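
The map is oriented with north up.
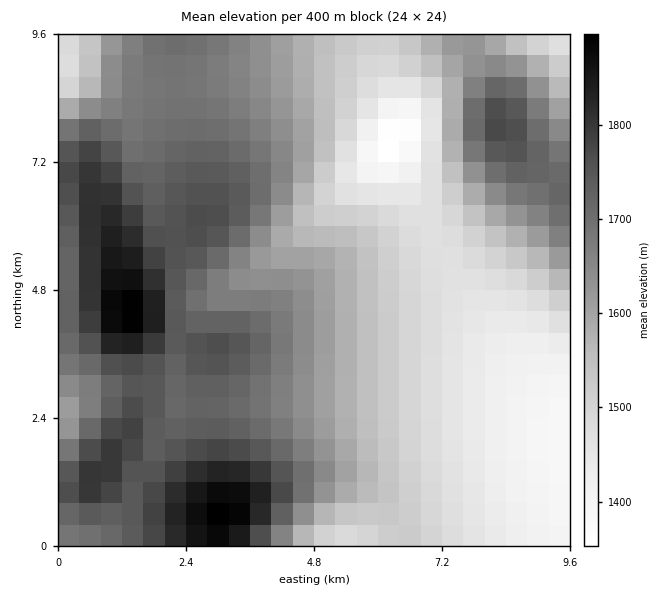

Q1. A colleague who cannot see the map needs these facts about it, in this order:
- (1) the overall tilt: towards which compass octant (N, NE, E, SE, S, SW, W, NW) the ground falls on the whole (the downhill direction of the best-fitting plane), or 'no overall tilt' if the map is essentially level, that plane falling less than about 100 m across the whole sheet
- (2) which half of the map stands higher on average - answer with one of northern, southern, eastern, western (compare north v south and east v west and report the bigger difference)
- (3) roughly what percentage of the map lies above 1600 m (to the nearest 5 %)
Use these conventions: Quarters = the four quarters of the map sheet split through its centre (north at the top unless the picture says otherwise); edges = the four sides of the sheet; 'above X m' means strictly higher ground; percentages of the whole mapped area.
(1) The general tilt is down to the east (the land rises towards the west).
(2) The western half stands higher on average than the eastern half.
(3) Ground above 1600 m makes up about 55 % of the sheet.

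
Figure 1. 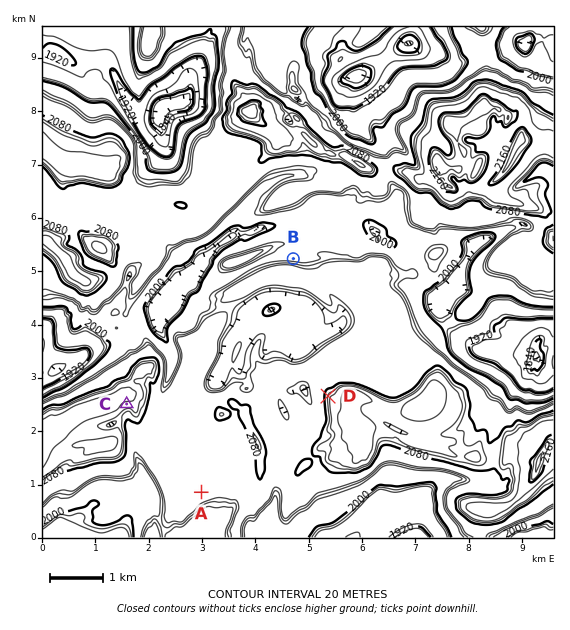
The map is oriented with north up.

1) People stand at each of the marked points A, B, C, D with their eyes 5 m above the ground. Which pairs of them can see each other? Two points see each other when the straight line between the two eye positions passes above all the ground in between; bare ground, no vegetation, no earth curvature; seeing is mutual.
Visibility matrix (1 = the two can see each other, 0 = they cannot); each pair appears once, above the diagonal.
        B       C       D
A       0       1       0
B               0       0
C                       1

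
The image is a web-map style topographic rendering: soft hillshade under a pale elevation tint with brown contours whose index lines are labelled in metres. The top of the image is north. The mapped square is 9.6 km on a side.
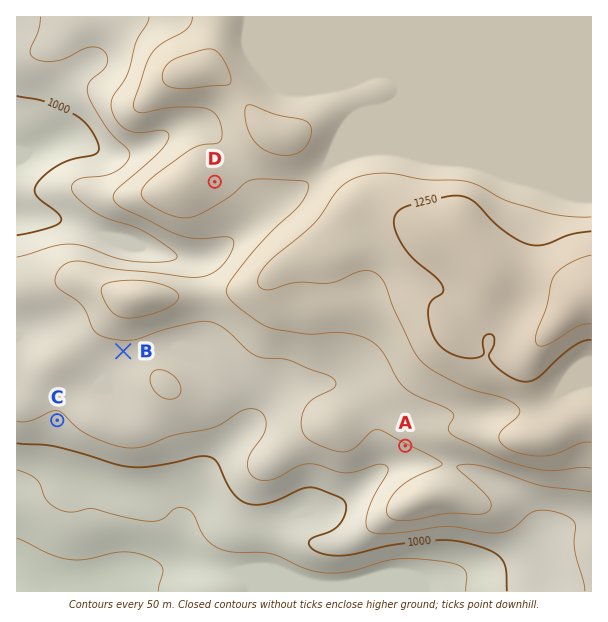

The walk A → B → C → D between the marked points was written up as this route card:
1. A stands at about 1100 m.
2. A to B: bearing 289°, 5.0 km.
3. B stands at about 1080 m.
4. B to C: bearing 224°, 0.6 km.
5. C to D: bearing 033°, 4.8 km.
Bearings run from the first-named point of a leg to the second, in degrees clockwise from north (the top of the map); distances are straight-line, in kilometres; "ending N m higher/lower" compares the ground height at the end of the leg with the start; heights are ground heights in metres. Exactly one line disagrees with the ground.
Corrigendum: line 4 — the distance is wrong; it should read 1.6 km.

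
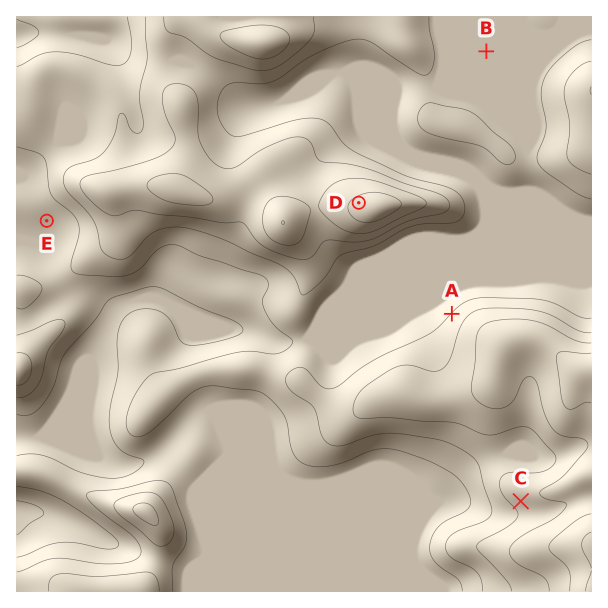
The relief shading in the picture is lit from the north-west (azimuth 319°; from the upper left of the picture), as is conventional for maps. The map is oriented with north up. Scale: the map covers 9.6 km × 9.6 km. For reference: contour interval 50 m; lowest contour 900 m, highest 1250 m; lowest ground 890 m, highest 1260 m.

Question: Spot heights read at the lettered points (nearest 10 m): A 1050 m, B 1040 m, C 1120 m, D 1210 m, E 970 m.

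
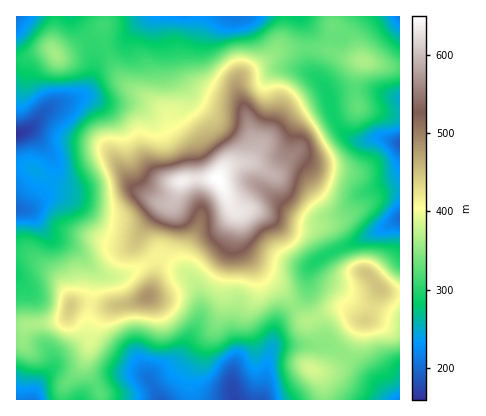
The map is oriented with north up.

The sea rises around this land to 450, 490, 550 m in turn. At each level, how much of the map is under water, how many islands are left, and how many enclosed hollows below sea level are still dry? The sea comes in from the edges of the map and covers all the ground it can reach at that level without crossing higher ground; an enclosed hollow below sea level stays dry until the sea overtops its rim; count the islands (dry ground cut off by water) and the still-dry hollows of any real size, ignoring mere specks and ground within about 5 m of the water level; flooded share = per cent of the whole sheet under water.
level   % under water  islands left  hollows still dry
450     83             2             0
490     88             1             0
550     93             1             0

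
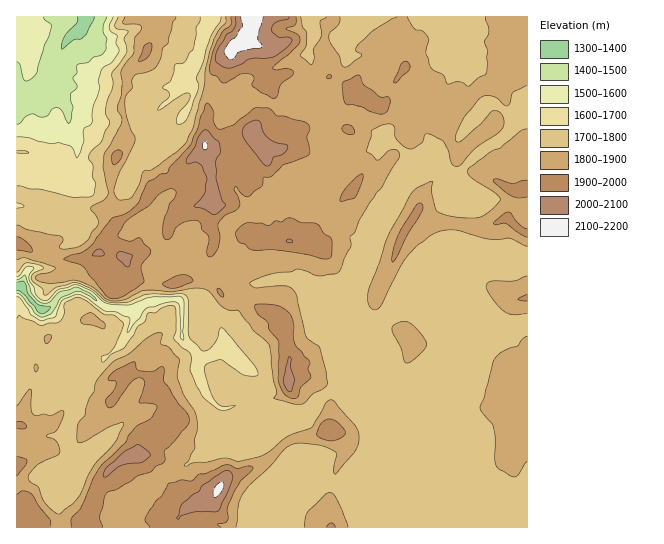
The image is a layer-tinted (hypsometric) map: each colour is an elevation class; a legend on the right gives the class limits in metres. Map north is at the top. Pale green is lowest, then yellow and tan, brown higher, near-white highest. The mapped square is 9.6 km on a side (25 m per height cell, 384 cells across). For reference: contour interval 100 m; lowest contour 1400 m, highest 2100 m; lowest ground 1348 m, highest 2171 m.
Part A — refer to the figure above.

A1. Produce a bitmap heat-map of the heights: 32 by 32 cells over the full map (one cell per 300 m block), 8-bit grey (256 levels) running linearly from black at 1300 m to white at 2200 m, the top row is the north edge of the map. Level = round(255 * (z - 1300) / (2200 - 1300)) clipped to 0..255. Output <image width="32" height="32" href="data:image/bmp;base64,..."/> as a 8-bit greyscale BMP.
<image width="32" height="32" href="data:image/bmp;base64,Qk02CAAAAAAAADYEAAAoAAAAIAAAACAAAAABAAgAAAAAAAAEAAATCwAAEwsAAAABAAAAAAAAAAAAAAEBAQACAgIAAwMDAAQEBAAFBQUABgYGAAcHBwAICAgACQkJAAoKCgALCwsADAwMAA0NDQAODg4ADw8PABAQEAAREREAEhISABMTEwAUFBQAFRUVABYWFgAXFxcAGBgYABkZGQAaGhoAGxsbABwcHAAdHR0AHh4eAB8fHwAgICAAISEhACIiIgAjIyMAJCQkACUlJQAmJiYAJycnACgoKAApKSkAKioqACsrKwAsLCwALS0tAC4uLgAvLy8AMDAwADExMQAyMjIAMzMzADQ0NAA1NTUANjY2ADc3NwA4ODgAOTk5ADo6OgA7OzsAPDw8AD09PQA+Pj4APz8/AEBAQABBQUEAQkJCAENDQwBEREQARUVFAEZGRgBHR0cASEhIAElJSQBKSkoAS0tLAExMTABNTU0ATk5OAE9PTwBQUFAAUVFRAFJSUgBTU1MAVFRUAFVVVQBWVlYAV1dXAFhYWABZWVkAWlpaAFtbWwBcXFwAXV1dAF5eXgBfX18AYGBgAGFhYQBiYmIAY2NjAGRkZABlZWUAZmZmAGdnZwBoaGgAaWlpAGpqagBra2sAbGxsAG1tbQBubm4Ab29vAHBwcABxcXEAcnJyAHNzcwB0dHQAdXV1AHZ2dgB3d3cAeHh4AHl5eQB6enoAe3t7AHx8fAB9fX0Afn5+AH9/fwCAgIAAgYGBAIKCggCDg4MAhISEAIWFhQCGhoYAh4eHAIiIiACJiYkAioqKAIuLiwCMjIwAjY2NAI6OjgCPj48AkJCQAJGRkQCSkpIAk5OTAJSUlACVlZUAlpaWAJeXlwCYmJgAmZmZAJqamgCbm5sAnJycAJ2dnQCenp4An5+fAKCgoAChoaEAoqKiAKOjowCkpKQApaWlAKampgCnp6cAqKioAKmpqQCqqqoAq6urAKysrACtra0Arq6uAK+vrwCwsLAAsbGxALKysgCzs7MAtLS0ALW1tQC2trYAt7e3ALi4uAC5ubkAurq6ALu7uwC8vLwAvb29AL6+vgC/v78AwMDAAMHBwQDCwsIAw8PDAMTExADFxcUAxsbGAMfHxwDIyMgAycnJAMrKygDLy8sAzMzMAM3NzQDOzs4Az8/PANDQ0ADR0dEA0tLSANPT0wDU1NQA1dXVANbW1gDX19cA2NjYANnZ2QDa2toA29vbANzc3ADd3d0A3t7eAN/f3wDg4OAA4eHhAOLi4gDj4+MA5OTkAOXl5QDm5uYA5+fnAOjo6ADp6ekA6urqAOvr6wDs7OwA7e3tAO7u7gDv7+8A8PDwAPHx8QDy8vIA8/PzAPT09AD19fUA9vb2APf39wD4+PgA+fn5APr6+gD7+/sA/Pz8AP39/QD+/v4A////ALK0m6i3qKGmsL/EurObhoaHipamk4KCgoKCgoKCgoKCvKKIkbWroZ+otcbS06KHhoiJjJiHgoKCgoKCgoKCgoOkjYaGo7Wqo56rtcTfu4+GhoaGiIKCgoKCgoKCgoKFh6CIhoaPvryyp56apLe9qJCGhoaIhoKCgoKCgoKChY6Op5uOhoaWwc+/pZaIiIeHkIyGhoiShIKCgoKCgoKIlpiflY2IjYeavrywoIh8d3Z7iZCYqKOMgoKCgoKCg4mYoKWXkYeal5Cktb2vin17d3R3fIywoYaBgoKCgoOFjJynkYuKh5GmoKGpuaWFd3h4eH2DgpWIgYGCgoKChYmTo6iMiYWEhqGrprOujXJ6gYCDn7OThoKBgYKCgoKChpGip4aKhIJ/mK2rrqKCaHl1cnmwwKaLgYGBg4SCgoKDjZ6khIuFg354k6OenINjcHBygK68ooeBgYGDjoWCgoKKlJuDiomFgYRuh5WIaHNvcHuKramRhIGBgoeXj4SCg4eKj4B8f4eLi3NphIRkeXR6iaG2ooiEgoKCjJOGgoKCg4SIZC1NfIhlU0doe2N4fIuar7OYhYSEgoqHhIKCgoKDjpMxVEdVVImkgGRrcH6YnJubmY6FhoiEmoeCgoKCg4uepjiFlIebr7i2o6msnp2SkY2LiYqLh4KWk4KCgoOHjI2QdYObp7W7xLqfmpudmpOYlZOUmZ2Mgoqhh4KCg4aFg4Srn5SSqr+9uaWfnJ+pnaiusbe7sJWDhKKZhoKCg4WGiZeOiYCHrKujn6ykpq6jtLW5ubOmloeClKmZjoyWnZunfHp4eYSeqaafr7e3vaSdnqSjoaWhkYOFo6KTjo6XqaN4eHh2e4+Qn66ntcXOt6KWlJKSmqmgioKQnoiHh4iYpm9rZ19phoeLsLG0vcext6aWkI+PnKmUhYSNiYeJmaqvZGhrXmqPlYOPpr/Exre4vKucmZWPnJWOg4OHi5CamJxtaWRaaYqlhH6DqdXNu77Rx7imlpCRjI6Kh4aRjo2SmFNOTUVcdJSJeXWCxMC50szBwKGToZ2MjJiPkY+Pj4yQOj1APlFqioR3eHOkqaa8vbKsmZWjnZmYoKChlo2PjYouMDI5TWqLgnl0c5Clo6SnoJaRk6Svs6egoqSbkI2NizEqKTZIX4eIenFrf6WlpbOqlpSarLOopp+cl5SQkZGOOjQkNERbhZaKeWp5srmwsq+jlqOZo6KlqJuMg4SQlZJAOiIqMUBknKGBdW2+4tHNupmOmYuQmJukk4J8f4+alERAJxwhNmCPpY96aZzg8NzLsYqPh4ySlpqRgnuAkJaUQ0EvHxs6eY+bloRtbrft3b+khY+KhYuPj4Z9d3yOkpM="/>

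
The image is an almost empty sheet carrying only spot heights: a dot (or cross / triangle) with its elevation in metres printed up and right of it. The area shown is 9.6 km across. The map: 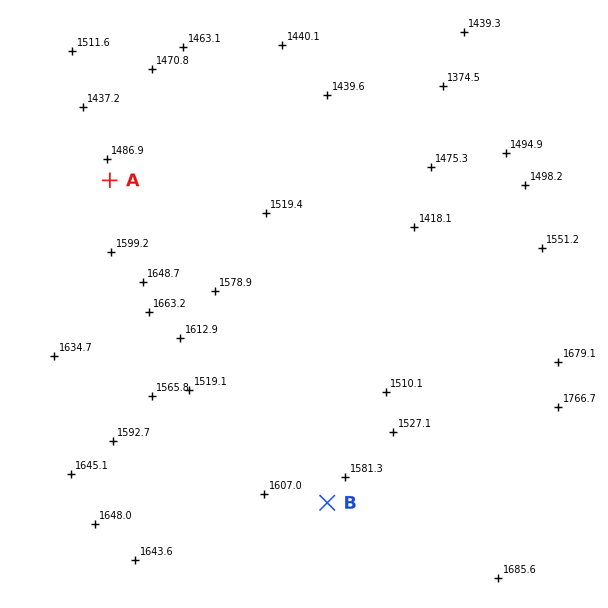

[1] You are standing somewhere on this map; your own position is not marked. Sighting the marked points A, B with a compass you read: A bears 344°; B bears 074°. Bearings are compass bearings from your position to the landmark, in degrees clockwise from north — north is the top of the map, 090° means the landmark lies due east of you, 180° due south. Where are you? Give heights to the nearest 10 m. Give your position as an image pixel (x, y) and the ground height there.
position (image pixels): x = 212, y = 536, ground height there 1620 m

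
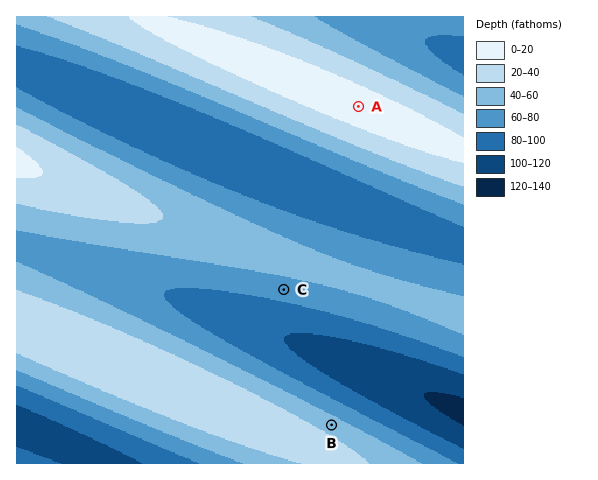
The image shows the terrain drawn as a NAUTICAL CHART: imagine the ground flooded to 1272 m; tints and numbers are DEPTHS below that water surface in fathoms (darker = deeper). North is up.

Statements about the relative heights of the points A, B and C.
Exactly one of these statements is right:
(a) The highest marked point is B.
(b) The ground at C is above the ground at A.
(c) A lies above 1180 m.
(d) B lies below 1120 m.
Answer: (c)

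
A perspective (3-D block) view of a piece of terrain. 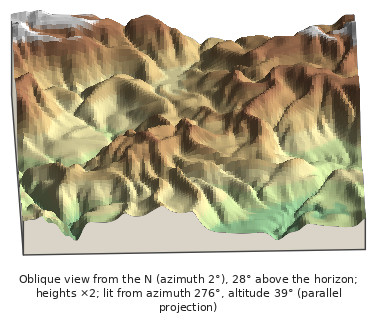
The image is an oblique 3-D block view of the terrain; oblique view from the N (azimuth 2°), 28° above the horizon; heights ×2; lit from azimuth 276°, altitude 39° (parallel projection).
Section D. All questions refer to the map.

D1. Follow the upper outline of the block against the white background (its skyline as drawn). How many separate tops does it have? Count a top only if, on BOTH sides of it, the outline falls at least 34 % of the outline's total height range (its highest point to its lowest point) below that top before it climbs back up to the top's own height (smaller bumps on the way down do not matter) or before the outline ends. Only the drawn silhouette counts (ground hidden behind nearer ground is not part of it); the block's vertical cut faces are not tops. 0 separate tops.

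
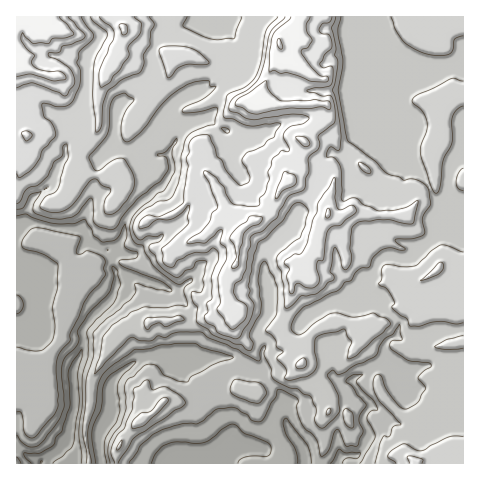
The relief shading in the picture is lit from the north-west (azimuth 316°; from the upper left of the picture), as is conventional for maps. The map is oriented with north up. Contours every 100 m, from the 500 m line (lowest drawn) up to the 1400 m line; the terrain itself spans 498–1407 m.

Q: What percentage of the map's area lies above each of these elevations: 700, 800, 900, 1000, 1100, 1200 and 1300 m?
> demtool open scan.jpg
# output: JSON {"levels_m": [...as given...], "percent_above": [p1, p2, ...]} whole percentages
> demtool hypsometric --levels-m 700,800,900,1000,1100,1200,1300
{"levels_m": [700, 800, 900, 1000, 1100, 1200, 1300], "percent_above": [95, 86, 72, 47, 23, 11, 3]}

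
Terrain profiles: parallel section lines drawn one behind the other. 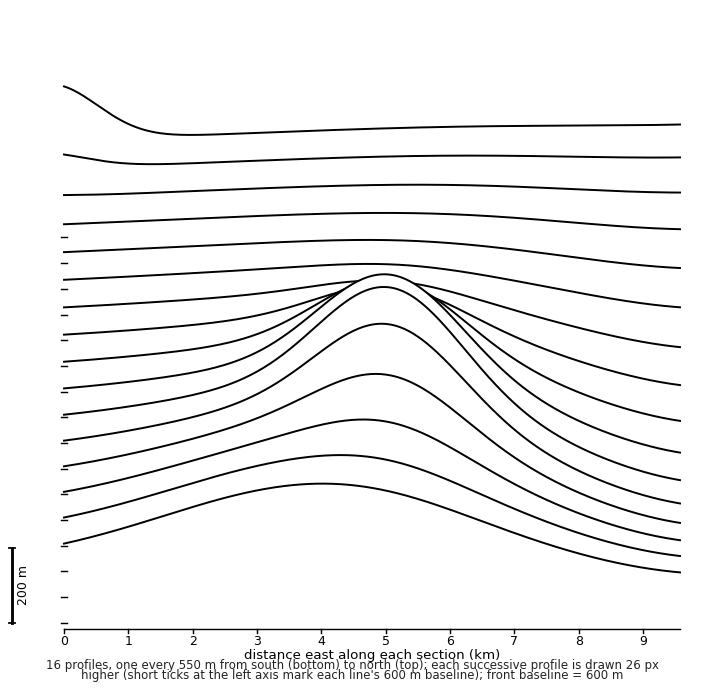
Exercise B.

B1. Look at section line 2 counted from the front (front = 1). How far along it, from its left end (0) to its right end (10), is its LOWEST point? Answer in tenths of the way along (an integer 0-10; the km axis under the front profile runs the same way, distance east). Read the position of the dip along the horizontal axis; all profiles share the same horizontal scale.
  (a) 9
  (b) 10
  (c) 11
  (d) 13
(b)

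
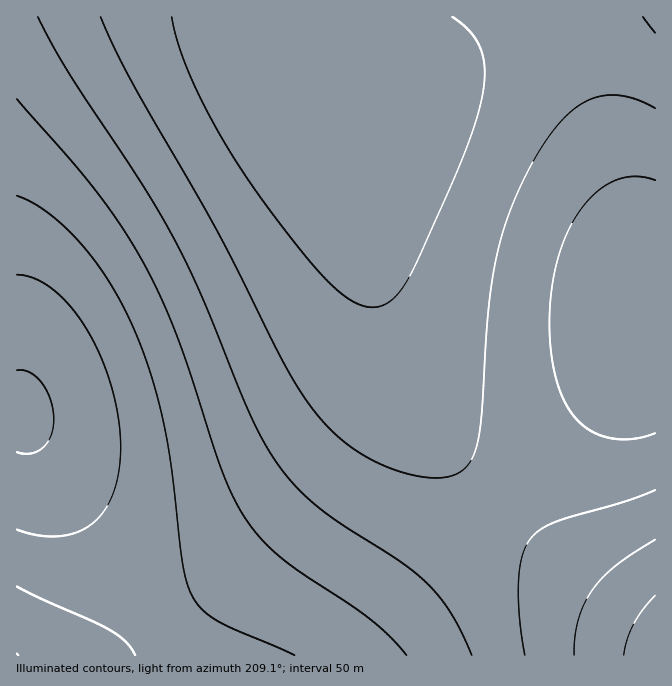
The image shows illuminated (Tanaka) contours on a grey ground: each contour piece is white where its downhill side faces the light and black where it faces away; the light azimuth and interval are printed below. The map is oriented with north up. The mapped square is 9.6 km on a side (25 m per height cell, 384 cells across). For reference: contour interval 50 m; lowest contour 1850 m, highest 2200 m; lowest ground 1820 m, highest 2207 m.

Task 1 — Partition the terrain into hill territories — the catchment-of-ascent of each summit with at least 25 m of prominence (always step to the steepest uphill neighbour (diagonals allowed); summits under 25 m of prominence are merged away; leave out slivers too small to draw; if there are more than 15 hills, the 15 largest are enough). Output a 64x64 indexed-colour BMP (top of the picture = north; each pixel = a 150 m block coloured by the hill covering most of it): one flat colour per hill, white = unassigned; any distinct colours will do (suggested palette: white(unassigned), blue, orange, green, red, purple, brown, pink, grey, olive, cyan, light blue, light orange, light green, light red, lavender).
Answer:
<image width="64" height="64" href="data:image/bmp;base64,Qk12CAAAAAAAAHYAAAAoAAAAQAAAAEAAAAABAAQAAAAAAAAIAAATCwAAEwsAABAAAAAAAAAA////ALR3HwAOf/8ALKAsACgn1gC9Z5QAS1aMAMJ34wB/f38AIr28AM++FwDox64AeLv/AIrfmACWmP8A1bDFABERERERERERERERERERERERERERERERERERERERERERERERERERERERERERERERERERERERERERERERERERERERERERERERERERERERERERERERERERERERERERERERERERERERERERERERERERERERERERERERERERERERERESEREREREREREREREREREREREREREREREREREREREREiIREREREREREREREREREREREREREREREREREREREREiIhERERERERERERERERERERERERERERERERERERERIiIiERERERERERERERERERERERERERERERERERERERIiIiIRERERERERERERERERERERERERERERERERERERIiIiIhERERERERERERERERERERERERERERERERERESIiIiIiERERERERERERERERERERERERERERERERERESIiIiIiIRERERERERERERERERERERERERERERERERESIiIiIiIhERERERERERERERERERERERERERERERERESIiIiIiIiERERERERERERERERERERERERERERERERESIiIiIiIiIRERERERERERERERERERERERERERERERESIiIiIiIiIhERERERERERERERERERERERERERERERESIiIiIiIiIiERERERERERERERERERERERERERERERESIiIiIiIiIiIRERERERERERERERERERERERERERERESIiIiIiIiIiIhERERERERERERERERERERERERERERESIiIiIiIiIiIiERERERERERERERERERERERERERERESIiIiIiIiIiIiIRERERERERERERERERERERERERERESIiIiIiIiIiIiIhERERERERERERERERERERERERERERIiIiIiIiIiIiIiERERERERERERERERERERERERERERIiIiIiIiIiIiIiIRERERERERERERERERERERERERERIiIiIiIiIiIiIiIhERERERERERERERERERERERERERIiIiIiIiIiIiIiIiEREREREREREREREREREREREREREiIiIiIiIiIiIiIiIREREREREREREREREREREREREREiIiIiIiIiIiIiIiIhERERERERERERERERERERERERESIiIiIiIiIiIiIiIiERERERERERERERERERERERERESIiIiIiIiIiIiIiIiIRERERERERERERERERERERERERIiIiIiIiIiIiIiIiIhEREREREREREREREREREREREREiIiIiIiIiIiIiIiIiEREREREREREREREREREREREREiIiIiIiIiIiIiIiIiIRERERERERERERERERERERERESIiIiIiIiIiIiIiIiIhERERERERERERERERERERERERIiIiIiIiIiIiIiIiIiERERERERERERERERERERERERIiIiIiIiIiIiIiIiIiIREREREREREREREREREREREREiIiIiIiIiIiIiIiIiIhERERERERERERERERERERERESIiIiIiIiIiIiIiIiIiERERERERERERERERERERERERIiIiIiIiIiIiIiIiIiIREREREREREREREREREREREREiIiIiIiIiIiIiIiIiIhEREREREREREREREREREREREiIiIiIiIiIiIiIiIiIiERERERERERERERERERERERESIiIiIiIiIiIiIiIiIiIRERERERERERERERERERERERIiIiIiIiIiIiIiIiIiIhEREREREREREREREREREREREiIiIiIiIiIiIiIiIiIiERERERERERERERERERERERESIiIiIiIiIiIiIiIiIiIRERERERERERERERERERERERIiIiIiIiIiIiIiIiIiIhERERERERERERERERERERERIiIiIiIiIiIiIiIiIiIiEREREREREREREREREREREREiIiIiIiIiIiIiIiIiIiIRERERERERERERERERERERESIiIiIiIiIiIiIiIiIiIhERERERERERERERERERERERIiIiIiIiIiIiIiIiIiIiEREREREREREREREREREREREiIiIiIiIiIiIiIiIiIiIRERERERERERERERERERERESIiIiIiIiIiIiIiIiIiIhERERERERERERERERERERESIiIiIiIiIiIiIiIiIiIiERERERERERERERERERERERIiIiIiIiIiIiIiIiIiIiIREREREREREREREREREREREiIiIiIiIiIiIiIiIiIiIhERERERERERERERERERERESIiIiIiIiIiIiIiIiIiIiERERERERERERERERERERESIiIiIiIiIiIiIiIiIiIiIRERERERERERERERERERERIiIiIiIiIiIiIiIiIiIiIhERERERERERERERERERERIiIiIiIiIiIiIiIiIiIiIiERERERERERERERERERERIiIiIiIiIiIiIiIiIiIiIiIRERERERERERERERERERIiIiIiIiIiIiIiIiIiIiIiIhERERERERERERERERERIiIiIiIiIiIiIiIiIiIiIiIiEREREREREREREREREREiIiIiIiIiIiIiIiIiIiIiIiIRERERERERERERERERESIiIiIiIiIiIiIiIiIiIiIiIhERERERERERERERERERIiIiIiIiIiIiIiIiIiIiIiIi"/>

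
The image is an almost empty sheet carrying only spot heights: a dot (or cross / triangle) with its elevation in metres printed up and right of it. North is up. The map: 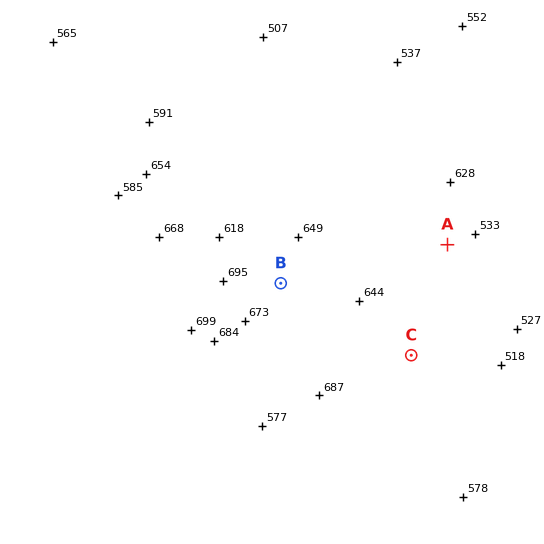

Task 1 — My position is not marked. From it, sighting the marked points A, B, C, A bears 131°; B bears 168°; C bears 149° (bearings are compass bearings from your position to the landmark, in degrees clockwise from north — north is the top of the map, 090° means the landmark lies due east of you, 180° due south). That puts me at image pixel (233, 58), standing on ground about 510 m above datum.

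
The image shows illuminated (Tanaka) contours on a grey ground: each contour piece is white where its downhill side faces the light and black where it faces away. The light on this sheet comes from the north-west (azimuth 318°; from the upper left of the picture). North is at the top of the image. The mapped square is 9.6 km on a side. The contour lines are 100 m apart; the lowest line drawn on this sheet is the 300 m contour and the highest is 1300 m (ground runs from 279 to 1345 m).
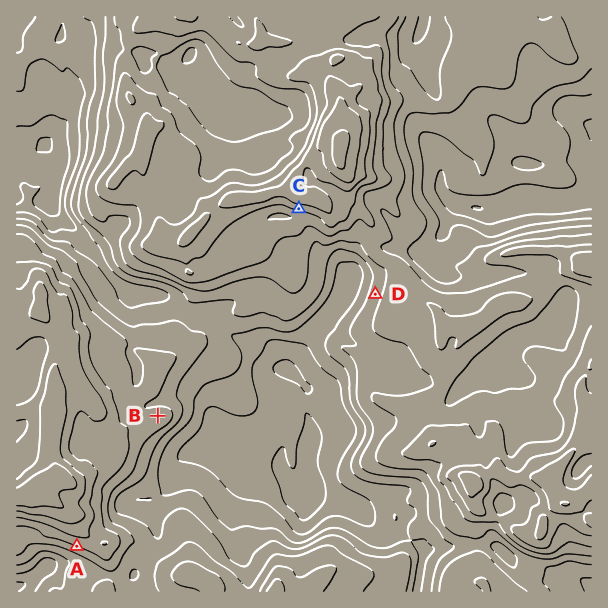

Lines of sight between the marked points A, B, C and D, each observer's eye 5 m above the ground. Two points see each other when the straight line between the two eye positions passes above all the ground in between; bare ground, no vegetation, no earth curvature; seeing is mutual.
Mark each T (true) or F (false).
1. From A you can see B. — F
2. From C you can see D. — T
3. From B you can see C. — T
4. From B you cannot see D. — F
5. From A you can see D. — F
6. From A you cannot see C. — T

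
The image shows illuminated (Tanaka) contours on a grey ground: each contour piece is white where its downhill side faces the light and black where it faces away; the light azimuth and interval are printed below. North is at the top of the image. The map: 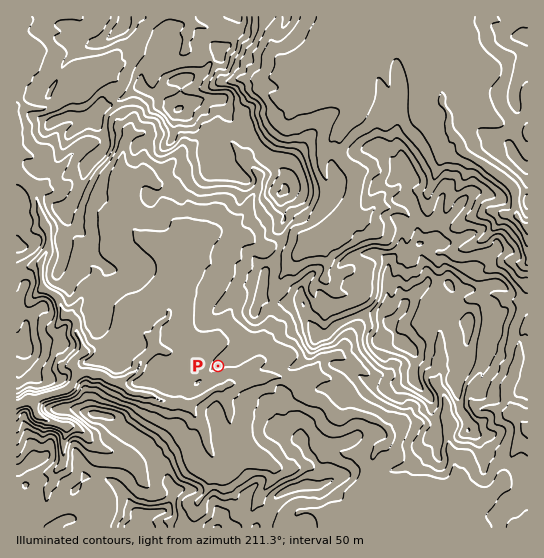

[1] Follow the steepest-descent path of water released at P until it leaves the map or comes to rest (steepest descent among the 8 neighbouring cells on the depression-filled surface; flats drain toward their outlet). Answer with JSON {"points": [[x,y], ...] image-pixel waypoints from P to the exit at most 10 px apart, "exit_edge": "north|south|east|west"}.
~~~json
{"points": [[218, 366], [226, 377], [225, 385], [214, 390], [203, 397], [193, 403], [182, 403], [171, 403], [161, 399], [150, 395], [139, 394], [129, 391], [119, 383], [109, 379], [98, 375], [87, 373], [77, 378], [69, 386], [58, 391], [47, 395], [37, 399], [26, 402], [17, 405]], "exit_edge": "west"}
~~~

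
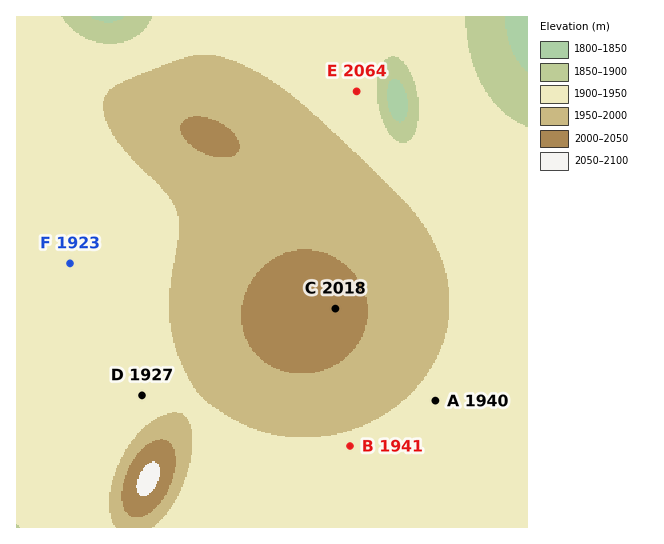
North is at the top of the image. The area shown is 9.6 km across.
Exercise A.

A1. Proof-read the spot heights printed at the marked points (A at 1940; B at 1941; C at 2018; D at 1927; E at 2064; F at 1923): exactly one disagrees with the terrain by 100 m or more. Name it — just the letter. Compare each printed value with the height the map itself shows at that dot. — E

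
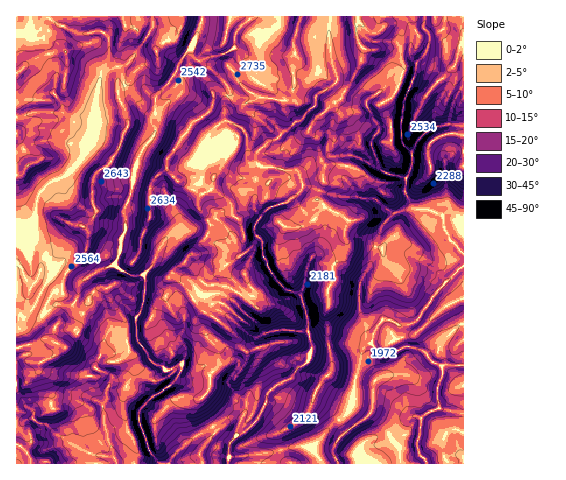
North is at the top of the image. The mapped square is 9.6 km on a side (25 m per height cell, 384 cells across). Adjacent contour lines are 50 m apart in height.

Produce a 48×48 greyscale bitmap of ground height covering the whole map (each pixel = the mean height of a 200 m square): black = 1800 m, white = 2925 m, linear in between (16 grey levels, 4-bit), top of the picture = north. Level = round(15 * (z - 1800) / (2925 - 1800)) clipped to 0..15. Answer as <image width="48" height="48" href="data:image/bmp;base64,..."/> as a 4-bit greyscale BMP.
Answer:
<image width="48" height="48" href="data:image/bmp;base64,Qk32BAAAAAAAAHYAAAAoAAAAMAAAADAAAAABAAQAAAAAAIAEAAATCwAAEwsAABAAAAAAAAAAAAAAABEREQAiIiIAMzMzAERERABVVVUAZmZmAHd3dwCIiIgAmZmZAKqqqgC7u7sAzMzMAN3d3QDu7u4A////AIiHZVREREQiEiMyERIiMyIiIREREhAREYh2VURERFQzIiMyESIiIiIjMRERIhESIYh2VURERVNEMiIyESIzMiIiMhESIhEiIoh2VVVUVVNFQzIjIRI0RDMiMyIiIRESIndmZVVUVUNVVEQzIREjREQyIzMyIRESIod4d2ZVVkNWVWVDIhISNEVDMjMyIREREYeIh2ZVVlRFZmdlMiISM0VUMiMzIiIREpiIh2ZlZmVEVmd2QiIiI0VUMiMzIiIRIpqZmHdmZmZlRWZ2RDMiIjRVQyNDMzIhIqqqmHd2ZndlVWZ3VVQzIjRWUyMzMzIhIqu7qYd3d3dlVWd3dmVUMyNFUyIzMzIREau7u5h3eHdmZVd3d3ZlQzI1QyIiIyERIru7zKmHeHZ3dmd4eHd2ZUI1QyIiIiEiIqu7u6mHiHd3d3iIiYZmZUNFQyIiIjIiIqqru6qIiHeId4iJmYdlRDNWQyIiIjMyIqqquqqYiHeIiImamZiHZkNnVDIiIiMzMqqqqqqpmHeJmZqqqZqohkR4dTMyMzMzM6qqqqqpmYeJmZqqqaqpdkV4hkRDREMzRKqqqpqqqZeJmaqqqqqYZUaIhkRVVVQzM6qqqpmaqpiKqqqqqqqXZ1aIh0VVVVQzM6qqqqmImIeJqqqpmqmGiHaJh2VWZVRDM6qqqqqYiamIm7qpmal3iHeImHVmZVVEM6qqqqupiKqIirupmZl4mYeImYZmZVVDM6qqqry5iJqYiaqpmZh5mZiJmYdmZlVDM6qqq7y6mJqYiImqmaiJqqmZmYdmZlQzM6qqvM3KmJqpiImqqqiaqqqZqphlVUMzM6qqvMzLmJq6mZqqqqmKqqqqqql1RDMzM6qqqrvLqZq6mauqqqmZmZqqqZhlVDMzM6qqqqzLqZq6qru7qqmpmZqpmIdnZERDNLqqqqvLqZq6q7u7qqqqmZmqmYiIZWZURsuqqqvLqZm7vLu7uqqqqZmqqZmHZWiGZ8y6qqq7uZmsy7u7uqqamZqqqql2dliXeczLuqqrupmry7u7u6mqqqqqqZh4mGiYiczLuqqqu5mbzLu7u6qqu7q6qZmKqGiYiMy7qqqqu6mZvMu7u7qqu7y7qqmaqIiZmcy7qqqqu6mZrMu7u7u7q8zLu7qaqaiJmcy7uqqqq7qZq8y7u7y7u7zMzLqqqLqYmcu7uqqqq7qZq8zMvMzMzMzd3Mu7qbuqqszLu6qqq6qZmrvMzN3c3dzN3MvMuby7u8zLu7qqu6qZqqvMzN3d3dzM3cu8yrzMzNzMzLqqu7qqqqvMzNzN3d3MzdzMy6zdzN3MzLqqq7u7qqvLzMzN3d3dzdzMzKvN3d3czcuqqrvMuru7zMzN3d3d3e7czLvN3d3d3cu6u7vMuqq7zMzN3u3d3e7tzLvN3d3d3cy7u7vNy6q8y8zN3t3d3v/t3MzN3czM3MzLvMzM3Lq8zMzM3t3d3v7t3czN3czMzMu7zdzM3bq7zMzMzd3d3v/u3czM3czMzMzMzdzM3cqrzMzMze3d3v7u3dzd3Q=="/>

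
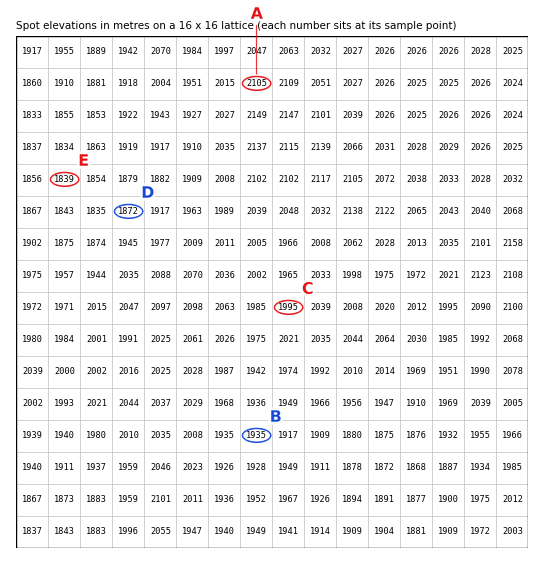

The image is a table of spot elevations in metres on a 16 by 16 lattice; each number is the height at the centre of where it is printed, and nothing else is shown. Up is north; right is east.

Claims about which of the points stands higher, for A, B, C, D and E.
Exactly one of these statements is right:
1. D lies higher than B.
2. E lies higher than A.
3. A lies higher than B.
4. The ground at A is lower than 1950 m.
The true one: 3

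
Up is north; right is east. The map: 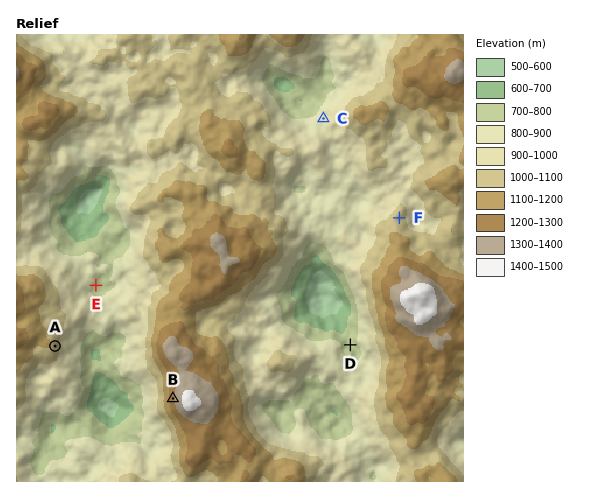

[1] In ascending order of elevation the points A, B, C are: C A B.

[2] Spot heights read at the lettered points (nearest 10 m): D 750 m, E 780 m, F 1040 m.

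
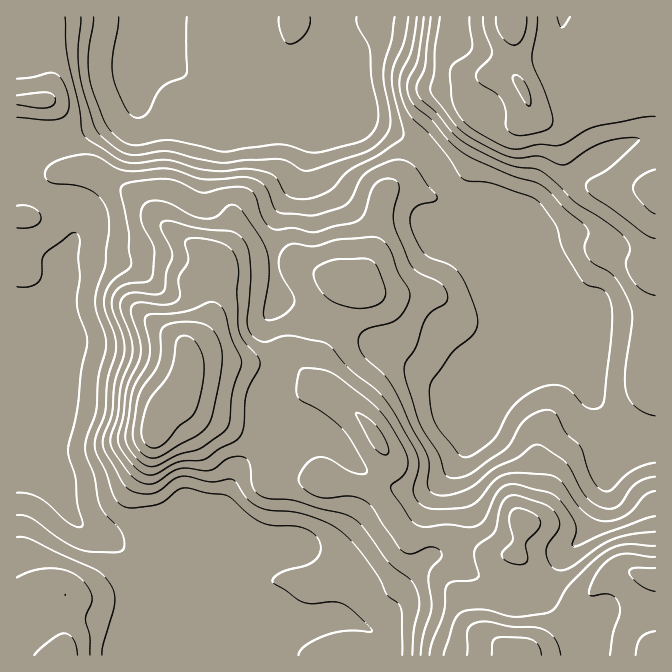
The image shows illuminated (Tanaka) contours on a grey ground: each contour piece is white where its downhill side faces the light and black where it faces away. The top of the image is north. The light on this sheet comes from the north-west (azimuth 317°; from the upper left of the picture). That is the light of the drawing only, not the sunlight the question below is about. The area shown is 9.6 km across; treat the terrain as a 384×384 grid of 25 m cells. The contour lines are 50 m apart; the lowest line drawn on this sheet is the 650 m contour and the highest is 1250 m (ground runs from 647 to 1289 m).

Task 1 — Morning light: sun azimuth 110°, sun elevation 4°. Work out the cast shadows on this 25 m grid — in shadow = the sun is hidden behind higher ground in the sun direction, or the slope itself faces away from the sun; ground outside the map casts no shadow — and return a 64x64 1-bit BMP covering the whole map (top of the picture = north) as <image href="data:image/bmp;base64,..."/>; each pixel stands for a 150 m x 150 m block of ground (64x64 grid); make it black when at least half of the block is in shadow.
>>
<image width="64" height="64" href="data:image/bmp;base64,Qk0+AgAAAAAAAD4AAAAoAAAAQAAAAEAAAAABAAEAAAAAAAACAAATCwAAEwsAAAIAAAAAAAAA////AAAAAABwAAAfB/+AHvAAAD8f/8B++AAAH///4P/wAAAD//7x/jAAAA///v8QMAAMP//4/wBwABz///D/gHAAH///8H/A4AA////4H/gAAH////8P/wAB///8f4//AeP///x/z/8B5///+P/H/wPP/x/4/8H/B8DnAHn/wf8PwA8AAf/A/x/gD4AB/8D/f/APjAH/wP//+A+cAf/g///4B5ww//B///gBgHB/8B7/+ACA8H/wAP/8AMPgf/AA//wAR8A/8AD//ABnAD/4AP/8ADAAD/g8//4APAAB+Hz//wB8AAAA/v//AHgAAAH+//+AAAAAAf7//4BgAAAD/v//gOAAAAH+//+A8AAAAf7//8BwAAAB/v//4BAAAAD+///gBAAAAPz//8AeAAAA/P//wDwAAAH8///gPAAAAfz//+B+AAAD/v//4H8AAA/+///Af+AAH/7///h/8AAf/P/+eH/wAB/8//x4f/AAHwD/+Dg/8AAfAP/4PD/4AD+A//5+P/gAPnzgf/9//DAM/nZ////8eAB+fH////z4AD5Af/////wAAAB//////AAAAA/////8YAAAD/////zgAAAH/j//+eAA4AAGH///wADgAAe////AAOAAA////4AAAAAH////gAAAAB////+AAAAAf////4AAAAH/////gAQAA/////+ABA=="/>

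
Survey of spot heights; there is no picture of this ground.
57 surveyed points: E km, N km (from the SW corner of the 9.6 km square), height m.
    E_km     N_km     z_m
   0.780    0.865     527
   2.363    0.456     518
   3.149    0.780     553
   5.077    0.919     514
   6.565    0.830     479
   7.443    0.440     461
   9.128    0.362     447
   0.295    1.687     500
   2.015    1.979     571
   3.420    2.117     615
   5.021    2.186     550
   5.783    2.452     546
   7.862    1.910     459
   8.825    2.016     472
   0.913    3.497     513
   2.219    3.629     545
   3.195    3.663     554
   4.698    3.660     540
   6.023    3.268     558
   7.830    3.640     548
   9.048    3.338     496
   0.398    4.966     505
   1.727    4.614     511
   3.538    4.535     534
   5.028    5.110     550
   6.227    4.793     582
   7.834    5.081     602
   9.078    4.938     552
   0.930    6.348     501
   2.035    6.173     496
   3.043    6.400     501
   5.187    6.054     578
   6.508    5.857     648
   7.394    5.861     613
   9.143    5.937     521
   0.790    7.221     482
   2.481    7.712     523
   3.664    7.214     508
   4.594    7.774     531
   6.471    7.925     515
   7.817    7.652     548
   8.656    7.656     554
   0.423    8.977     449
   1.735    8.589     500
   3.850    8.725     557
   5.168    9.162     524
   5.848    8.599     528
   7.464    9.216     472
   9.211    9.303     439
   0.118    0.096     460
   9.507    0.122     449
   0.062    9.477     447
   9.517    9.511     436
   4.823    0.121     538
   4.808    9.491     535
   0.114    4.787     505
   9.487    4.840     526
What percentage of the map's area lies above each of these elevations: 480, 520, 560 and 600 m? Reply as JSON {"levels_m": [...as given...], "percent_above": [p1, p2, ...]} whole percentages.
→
{"levels_m": [480, 520, 560, 600], "percent_above": [85, 55, 20, 5]}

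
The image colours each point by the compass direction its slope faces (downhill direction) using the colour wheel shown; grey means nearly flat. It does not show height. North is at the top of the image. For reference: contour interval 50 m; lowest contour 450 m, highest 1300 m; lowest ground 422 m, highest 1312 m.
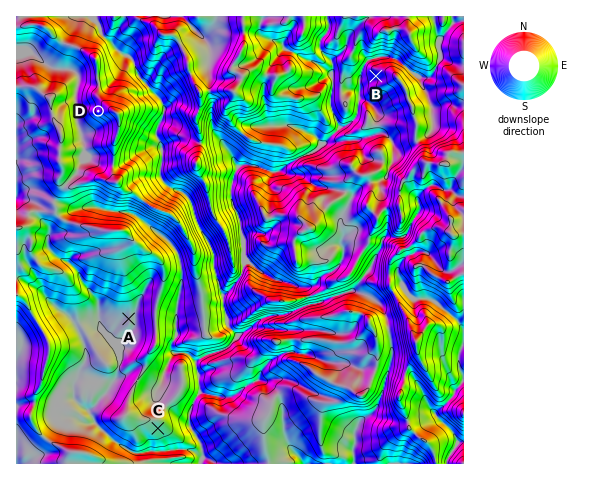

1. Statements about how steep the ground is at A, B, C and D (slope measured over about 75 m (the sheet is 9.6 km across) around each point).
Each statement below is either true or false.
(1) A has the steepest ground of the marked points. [false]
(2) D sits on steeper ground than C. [true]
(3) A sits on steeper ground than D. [false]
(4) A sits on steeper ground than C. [false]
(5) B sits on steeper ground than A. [true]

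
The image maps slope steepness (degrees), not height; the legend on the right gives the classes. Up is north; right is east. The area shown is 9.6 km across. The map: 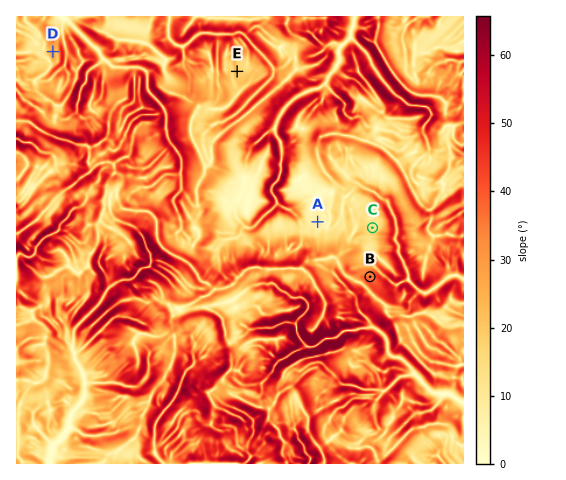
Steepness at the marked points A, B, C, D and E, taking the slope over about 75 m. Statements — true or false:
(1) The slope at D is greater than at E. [true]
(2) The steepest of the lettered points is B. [true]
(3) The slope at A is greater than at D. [false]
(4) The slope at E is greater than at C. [true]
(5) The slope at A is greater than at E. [false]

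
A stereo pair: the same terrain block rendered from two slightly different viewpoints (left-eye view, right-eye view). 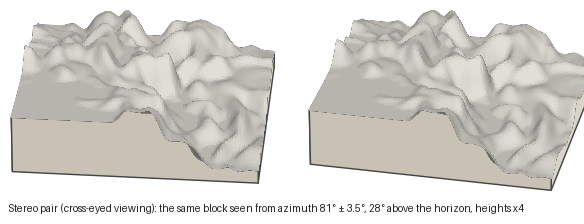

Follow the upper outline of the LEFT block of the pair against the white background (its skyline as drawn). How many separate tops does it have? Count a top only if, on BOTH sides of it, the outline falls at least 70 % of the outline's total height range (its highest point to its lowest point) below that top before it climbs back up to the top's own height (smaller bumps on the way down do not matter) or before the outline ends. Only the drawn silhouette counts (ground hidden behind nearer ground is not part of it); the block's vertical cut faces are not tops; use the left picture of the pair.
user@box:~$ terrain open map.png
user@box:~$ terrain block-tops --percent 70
0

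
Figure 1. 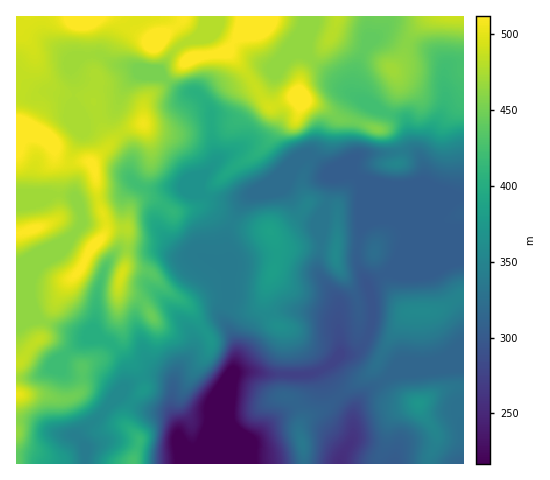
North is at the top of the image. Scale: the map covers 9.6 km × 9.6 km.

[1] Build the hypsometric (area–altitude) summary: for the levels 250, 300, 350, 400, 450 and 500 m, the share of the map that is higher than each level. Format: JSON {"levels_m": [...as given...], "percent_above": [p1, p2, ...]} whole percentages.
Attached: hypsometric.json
{"levels_m": [250, 300, 350, 400, 450, 500], "percent_above": [96, 90, 61, 47, 30, 5]}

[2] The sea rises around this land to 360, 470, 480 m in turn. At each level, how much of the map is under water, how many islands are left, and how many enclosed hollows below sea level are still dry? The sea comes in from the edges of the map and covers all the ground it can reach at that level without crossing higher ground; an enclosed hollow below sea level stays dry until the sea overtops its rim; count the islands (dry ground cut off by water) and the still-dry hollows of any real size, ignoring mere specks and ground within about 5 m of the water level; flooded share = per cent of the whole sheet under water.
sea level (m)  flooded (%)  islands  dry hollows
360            43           2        0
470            79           1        0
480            86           1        0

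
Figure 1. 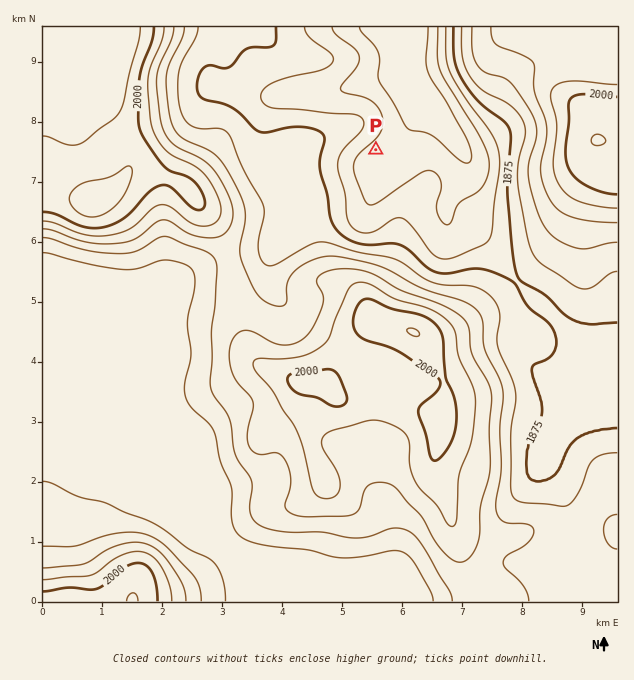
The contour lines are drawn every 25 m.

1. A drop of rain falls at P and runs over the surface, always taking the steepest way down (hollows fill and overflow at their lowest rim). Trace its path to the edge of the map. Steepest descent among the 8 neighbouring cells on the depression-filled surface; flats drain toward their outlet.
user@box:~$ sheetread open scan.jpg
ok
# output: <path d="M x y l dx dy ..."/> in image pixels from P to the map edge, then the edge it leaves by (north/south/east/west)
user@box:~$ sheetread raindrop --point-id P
<path d="M376 150l7 7 6 0 15-16 12-24 0-21-7-11-2-6-1-1 0-5-2-1 0-45"/>
exit: north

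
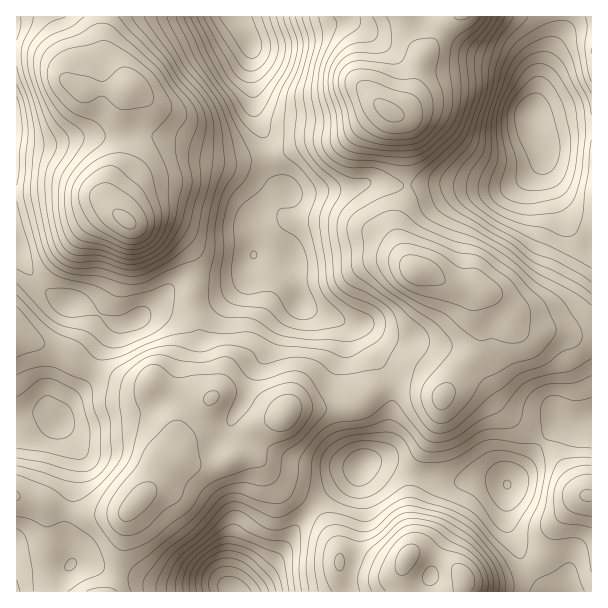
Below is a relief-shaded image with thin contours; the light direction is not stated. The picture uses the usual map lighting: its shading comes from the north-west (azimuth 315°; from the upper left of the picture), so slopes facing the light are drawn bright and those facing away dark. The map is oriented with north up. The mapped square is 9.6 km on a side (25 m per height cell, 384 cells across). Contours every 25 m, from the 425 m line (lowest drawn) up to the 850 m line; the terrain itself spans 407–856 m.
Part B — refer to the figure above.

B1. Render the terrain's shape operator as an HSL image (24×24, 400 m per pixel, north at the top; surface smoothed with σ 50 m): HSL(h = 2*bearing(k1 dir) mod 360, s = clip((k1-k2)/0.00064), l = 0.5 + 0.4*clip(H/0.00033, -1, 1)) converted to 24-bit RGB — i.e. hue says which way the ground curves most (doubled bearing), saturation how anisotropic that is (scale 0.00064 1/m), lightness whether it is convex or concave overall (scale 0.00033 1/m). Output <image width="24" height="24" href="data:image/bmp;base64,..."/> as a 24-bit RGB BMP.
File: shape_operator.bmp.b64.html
<image width="24" height="24" href="data:image/bmp;base64,Qk32BgAAAAAAADYAAAAoAAAAGAAAABgAAAABABgAAAAAAMAGAAATCwAAEwsAAAAAAAAAAAAAgsRvXMcvJnk3vG0e72EFqHwitcgUREEOJwwaJRIiKJpYWKu5xaSJi+RpGBvW4riuduUdFBI68ffU2ePyGQDcsCfJUmmlKzuUs6pwwcBqMUlYglE65Zg/x6JXyFcoizslDBQnMGtuIOIpCnFqrsKd6PLTAFXA46Ho99TiFcj/z/zX0HuqTABnzy6Sq2BcKlpvTaQxv7NRYjyJeT6m49aosq2Oy3zAzZ3JADe/QVbgwMiRAHxqSul5st6gETVtS2W+8ubZur/qfMppkRpENQNS31e83GBuOmMzcsPij8bbKVrmTEPl8drizpS6nHK9z6W7SCB2JEtqj9R+WMmrANBXQb9IOyiCI7VQ0f0vlGYemx8TqTUxDhpXjjCp936nzLrhk6jaf3++LE/GOi6u0ZWe44mXtGqUylOO0y/bJr/Fgc+IkbmgMM98M2I9IyI6j5A84LQBZEAQe4AhpIQrFRQfFDIyueWw4ePqoVZBk1VQTyM6RDUclZQq3KWEso6kcH6znXrmkoTq19R4joUpm4spOjQZFCMQUm4d7xoDuqUnbqEue040Ui1SC6RrQf9dXclJmKM1WlQ5ZihdiFVPbrFalcNgso97pXBuPoBkujBx8iNi1d2DmkGWlCp3NpNvG4J+mEtC7MKedbVzNjZ8bc/PVerAMKdBZVMpY5c3aURdNChbdLOUp8JzS583sadXvktwf8Y5GmWEtJnW8NvkT0j6jF/+28vvBS28S0bI8eras5bEOna1YcV8cZlRTSU6ip89on5USypGLp5dMrugqIjE3aqtOLrWe5rE5cPbDIDXVrHE4sCtpiqpR1Crxp/HZRnRKZzP6t/N2oS6vEm8sZlWZj4vOWc7ZrNWf1GiSY/aoOniAND/Nonp8NvmcU/MUIO00oaMn0WEJ3dMu8drwH3QPF2mu1iTj0ykXKujjp9L1k5kqnGOxV6fmoa9TZfMmX2ygrvdeM/6nIzTQX2JEkMcfpUe5kgscVIrUrI6xG+aWMrGT6eWpUh6ozZ8fDVs1ytDb1Mwh2otoJM0nq5Zqn+roqXFWGvKe4a+iuTEVyA8XyYbnxQPcoYdFDQPmZA4rtppOJeAb7SOw3BQHkMiXhcKXyUCOzYRZl4QpFEbWJ8/dcBvjKNjYLx6gbysa3enc6bCfxBFawANNCwKg40szHElFZQbI3VF4+V+L5VFK0kzyHZAehGAlxu32Iukg0Kopk7Bm+OceuXZZMLiq8zZmd/lYKXVe3bFhcuzVwBH6QBR28pzSSMh/McJZdEOA202kOgtUqZGJEpgmGxTTjhzQixxzpiao4TfhrDu1/T0ttLuN0HZreDGlMa1SC+almpli0JOLgVA05S99cDPhRvg7vLZ1fbmBa3YSeKGT5C1NR9yl3BUTTVxPVSGorF1XcFrXt2MftZ1onOLT5S5i8eXt2WZeiRwiz8/fBw+RSSBg4Cp16Ciobbt0vny8tnyjE7jVrOKO1dwKi1eXH+hQl3UMErUq9PRp7TKksSIocA1U3w6TsNUfJRVbzxkpUGeszS4tSC3g2a+Y6Cz2tPkvejIlcN+yVlMzUd0qHOgcUCAMWVzQal3NSZJRmAgi7AMYo4osH8u5bI/Vpk5eX4ZVlwSITYaQHBddDSMshO9oKllctK1ecWN48O4tF1tunZwsLONt1iklFrGS2HKaTOTVSFenC8v3OoaOEQIXW0B0tsAW20Ta4EuhqZDLKqSI19kHxs6dT92x7NygpkcXZgUp7ITx40xvH1MrmZCpJZNWbOML1G+WA66mRrrlovk9Kjc327CxqdjuuluSLNXOMZvbe2tImyuPxtxKSBRO157rE4345BKiL0oTLAwppk3tKQ+erJatOfGaNLXCAZ7dhKbVlmNckBf0UZe4ZrA2Obz29zwuqHnl9KoN7wmDBwnJBRAYTx4M09vh2pG6Oubw+fVSGbFw5y0neHJsPj1ss3ZgWnBHgBkPBOm01rXmSq9uctozfrareTp1pzBz5fB2aC82pChCw8sChspRklqOiE7fbTS1vXWjbW3U1Wgp9u6xufWXrhxoJlQZjRMCQtEIR50qjutgD7W2PPm2PHmn0ij2z8Yy6g1wb9+01t6cRyiDhVGKUdwNSbBqerWvd28yo7LlnSzgOaKnLNosD9DkKJXXUaGGAcsJA8VNUEhU9EiovlgvX0tcQwn0tF656KdrWIXlowkijCNJDOAHWiRE3G2WM0WX8AknEtl19auuMFOmHM0n6pBc65YTBhWMgA0VzR0VJOkguhOTrMGbxgOpLowScs030CG/4Sold6IFlCzV0nFKHeYFWpg"/>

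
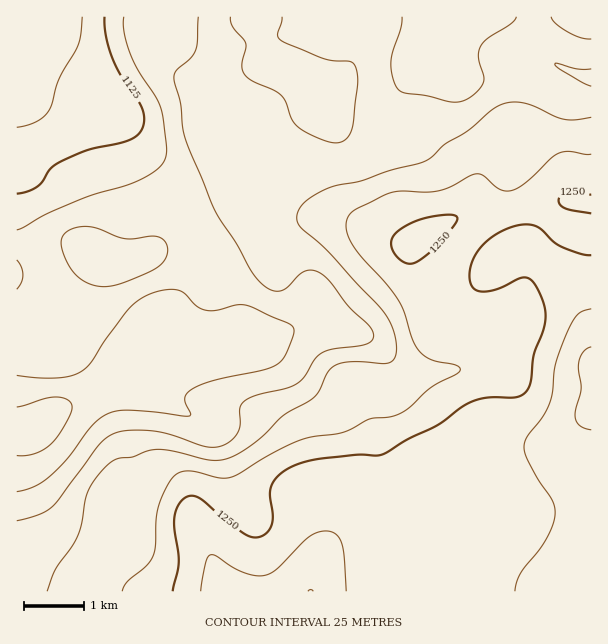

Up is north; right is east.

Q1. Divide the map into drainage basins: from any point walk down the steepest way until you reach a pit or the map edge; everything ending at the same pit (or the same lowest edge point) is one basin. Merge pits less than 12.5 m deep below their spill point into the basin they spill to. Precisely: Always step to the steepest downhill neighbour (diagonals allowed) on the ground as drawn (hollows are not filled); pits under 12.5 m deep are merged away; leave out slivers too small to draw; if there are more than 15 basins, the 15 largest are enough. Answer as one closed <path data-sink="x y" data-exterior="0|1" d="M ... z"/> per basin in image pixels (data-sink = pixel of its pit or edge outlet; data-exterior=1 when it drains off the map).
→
<path data-sink="162 342" data-exterior="0" d="M266 150l-7 3-12 29-13 14-51 26-36 34-21 8-24-1-14 58-10 18-9 9-6 2-21 0-18-6-8 1 1 247 294 0 15-46 17-30 8-8 9-4 23-5 13-6 7-7 9-16 8-8 8-4 18 0 19 5 11-20 10-11 23 8 19 5 27-1 12-6 25-25 0-48-2-3-32-7-43-18-18-3-30-15-14 1-33-44-8-18-1-16-9 0-51-22-33-8-10-4-13-13-18-31z"/><path data-sink="17 17" data-exterior="1" d="M371 16l-354 0-1 328 26 6 21 0 6-2 9-9 10-18 14-59 24 2 15-5 12-7 30-30 51-26 13-14 12-29 34-29 29-19-2-3 4-6 20-22 20-30 8-18z"/><path data-sink="429 53" data-exterior="0" d="M591 16l-219 0 0 10-8 18-20 30-20 22-4 6 2 3-29 19-28 25 12 15 18 31 13 13 10 4 33 8 51 22 9 0 58-32 6-13 9-33 12-21 13-13 9 0 6 3 23 20 12 17 6 24 5 6 21 4z"/>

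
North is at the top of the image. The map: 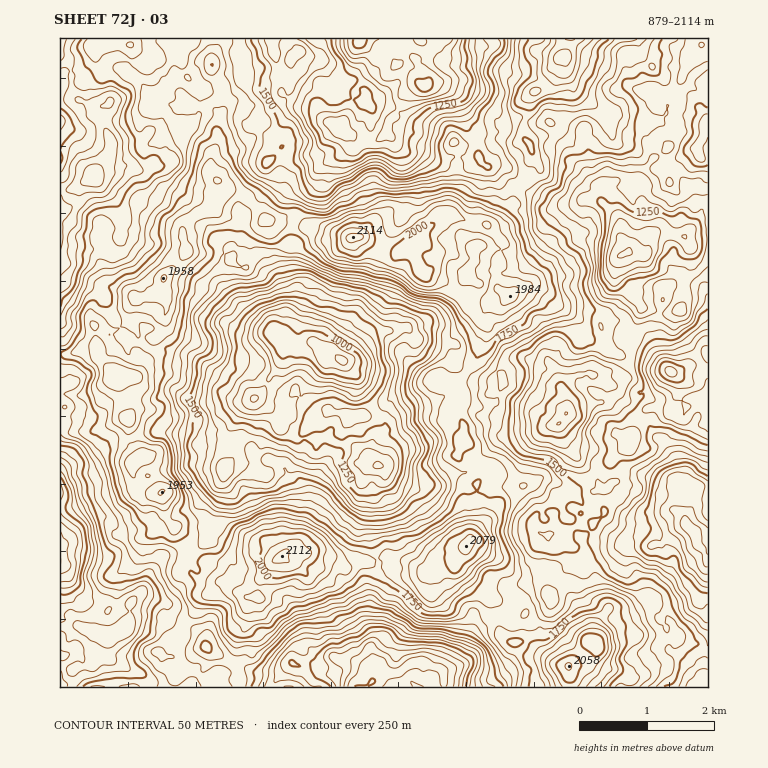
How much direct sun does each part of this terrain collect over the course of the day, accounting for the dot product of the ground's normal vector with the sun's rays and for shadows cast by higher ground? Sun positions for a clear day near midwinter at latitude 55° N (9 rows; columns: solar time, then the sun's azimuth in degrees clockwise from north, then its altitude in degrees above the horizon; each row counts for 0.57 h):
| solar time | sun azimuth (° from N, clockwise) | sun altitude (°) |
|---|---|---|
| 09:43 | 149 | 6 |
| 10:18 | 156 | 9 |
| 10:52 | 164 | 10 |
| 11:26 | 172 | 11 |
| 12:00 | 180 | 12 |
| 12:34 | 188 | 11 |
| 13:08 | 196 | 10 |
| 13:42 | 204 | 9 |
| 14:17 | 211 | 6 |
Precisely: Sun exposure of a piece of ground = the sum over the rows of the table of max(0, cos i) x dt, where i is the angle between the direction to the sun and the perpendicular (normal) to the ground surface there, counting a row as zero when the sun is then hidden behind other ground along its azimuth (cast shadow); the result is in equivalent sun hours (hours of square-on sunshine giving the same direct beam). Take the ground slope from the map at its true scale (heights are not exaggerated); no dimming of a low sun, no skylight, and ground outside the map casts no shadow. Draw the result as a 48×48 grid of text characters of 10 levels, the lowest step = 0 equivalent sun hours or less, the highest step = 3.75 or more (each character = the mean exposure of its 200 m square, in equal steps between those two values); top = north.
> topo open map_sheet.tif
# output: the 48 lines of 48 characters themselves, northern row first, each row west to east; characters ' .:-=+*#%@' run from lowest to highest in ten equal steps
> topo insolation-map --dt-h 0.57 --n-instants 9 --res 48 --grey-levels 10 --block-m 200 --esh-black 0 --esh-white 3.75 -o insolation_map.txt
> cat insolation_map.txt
...::::::   ..                   ..  .++*#*=:-:.
.-=:.-. ...  .   .                --:-:-::=::.. 
.:-:-    .=+.... .              .. :++=====+-.  
:-+**-    .:. .                 .   +#==-.:--. .
 .-::....    .                   .=#%#*:   .... 
     :----. ...                  -++++#+..:. :. 
:  :---:..                           -=---:-=.::
--..::.::                         ..:=:-=::--: :
.-: .-::..                       ::..==+##+-..=:
:..                               ::::=++**-.-+%
:         ::                      :+=---:::--:++
.         .:-:                    :--:...:--+=-+
.    .     ---.                   ..    .:--=*=-
 ..      .=*+-:::.     .    -=:.          .:....
...     :.:=++****-.....   :--**:      .        
...     ....:-+%+=++=#*-..-:....::     .        
..      .**=-.-*%@@%@@@#++. -=:..               
        -+++#%*+##%@@@@@@#+-:. :    ..:.        
   .   ::-:=#%%#*++*%@@@@@@@+   . :-...         
    :-++--+*+===----===+*#@@@+::-**+=..         
 .  -++-=----:.    ...:-----=+==***###--:       
 .:  :.==:           ...    .=++*###%*=.::      
      .=+=:                  :-+*%#*=-:-.       
=+-    .::-:            .     -+=-----**+-.    :
++=.  ......                  =*...::-:.:-:::.:-
. .=-+::-:.              .:-: ::.:-:..     =#%=-
--==-.-  .               :==::. .=:.  ..   .==--
..--  ::                 .....:::          -::--
...:+= .:.                :-:.             -#%*:
##==:    .                 ::.         ::..:-+**
#*+-   ..                   .::         .=+==+*#
+:==:-=..                   ..         .-=++***+
+=----                          .. ..  .:..--::+
--:-=-.::                        .==-..  .:-.   
:==+*###+.                       ::::..  --:..: 
++=:====                        :...    ..    .:
---:::-==:                      .               
..:+++*#*:   .:             ..--.               
. ...=*-...  --.-:+-: ...  .:-*#-.              
  ..=**-::.  .:*##-===*=-:::=***+-              
  =**+==*-.:. :+#*#*+###**+++#*:..              
  :--. .==*#*---=%%@@%%%%**++*#-::          .   
  .:. .  -##-+*+%@@%%%%@@@%@%+=-: .     .. ..   
  ..     -*=-+#%#@@@%%#@@%@@@@*-         .   .  
        :-.-#%######@%%*+@@@@@@#=.    ....=-::: 
..   .-:..  -**#+-===++**#%%##++**.   .++-:. :==
=.   .++-.   :+=     :-:=. .-: :===--::==.  ::=+
:      -==::.:--    .+=.    ...-+:.-=*+***=+*+=-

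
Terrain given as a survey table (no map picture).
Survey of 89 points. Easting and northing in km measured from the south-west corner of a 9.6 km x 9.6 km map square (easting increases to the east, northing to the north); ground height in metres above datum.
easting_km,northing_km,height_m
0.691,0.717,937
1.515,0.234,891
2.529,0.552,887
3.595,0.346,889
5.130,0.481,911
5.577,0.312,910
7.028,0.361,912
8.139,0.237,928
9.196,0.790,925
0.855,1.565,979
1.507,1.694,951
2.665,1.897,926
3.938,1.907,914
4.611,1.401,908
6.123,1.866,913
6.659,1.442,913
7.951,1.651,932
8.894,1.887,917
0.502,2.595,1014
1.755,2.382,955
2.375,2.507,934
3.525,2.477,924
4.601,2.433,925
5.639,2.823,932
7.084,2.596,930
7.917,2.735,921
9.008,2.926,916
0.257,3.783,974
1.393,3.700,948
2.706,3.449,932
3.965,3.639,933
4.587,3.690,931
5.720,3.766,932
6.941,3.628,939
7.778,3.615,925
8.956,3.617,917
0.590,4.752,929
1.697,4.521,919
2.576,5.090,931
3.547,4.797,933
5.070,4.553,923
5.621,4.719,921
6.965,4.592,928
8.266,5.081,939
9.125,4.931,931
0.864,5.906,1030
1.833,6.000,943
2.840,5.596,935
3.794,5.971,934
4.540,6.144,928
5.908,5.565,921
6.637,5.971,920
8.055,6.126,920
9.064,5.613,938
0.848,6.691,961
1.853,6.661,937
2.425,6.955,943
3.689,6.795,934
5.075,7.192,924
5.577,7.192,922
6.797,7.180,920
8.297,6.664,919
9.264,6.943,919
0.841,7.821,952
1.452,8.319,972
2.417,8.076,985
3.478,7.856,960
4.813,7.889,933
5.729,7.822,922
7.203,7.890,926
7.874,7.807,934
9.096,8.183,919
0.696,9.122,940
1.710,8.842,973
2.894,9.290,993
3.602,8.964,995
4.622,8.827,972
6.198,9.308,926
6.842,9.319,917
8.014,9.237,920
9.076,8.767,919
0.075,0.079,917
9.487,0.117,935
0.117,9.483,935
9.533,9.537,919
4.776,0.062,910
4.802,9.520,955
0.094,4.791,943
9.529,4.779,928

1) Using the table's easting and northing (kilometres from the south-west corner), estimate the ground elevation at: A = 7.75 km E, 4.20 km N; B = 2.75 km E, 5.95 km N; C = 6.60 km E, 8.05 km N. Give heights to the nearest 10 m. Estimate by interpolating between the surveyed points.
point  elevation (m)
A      940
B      940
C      920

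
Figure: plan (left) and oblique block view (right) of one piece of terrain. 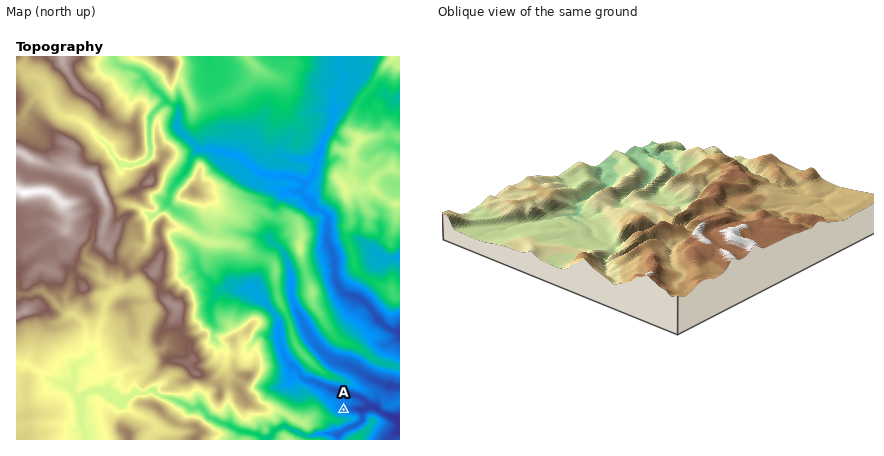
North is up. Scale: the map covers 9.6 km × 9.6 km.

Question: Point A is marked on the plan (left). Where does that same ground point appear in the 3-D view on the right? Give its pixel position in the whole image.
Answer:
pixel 669 157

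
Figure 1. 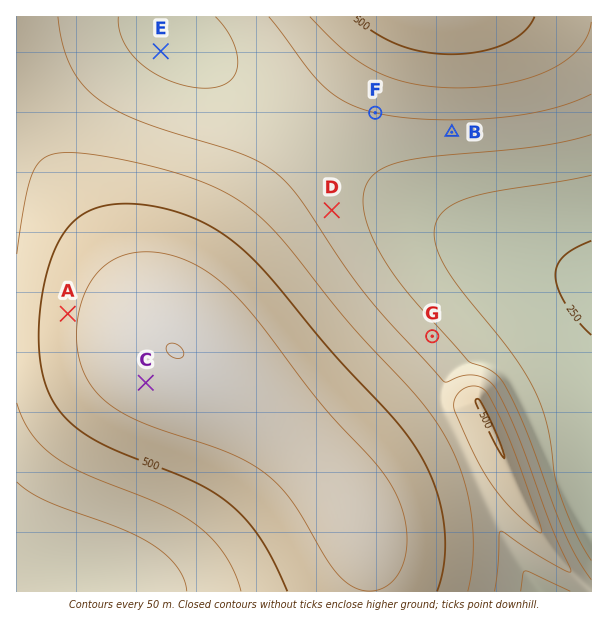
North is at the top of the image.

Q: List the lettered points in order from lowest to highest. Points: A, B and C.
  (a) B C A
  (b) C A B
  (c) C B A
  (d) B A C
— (d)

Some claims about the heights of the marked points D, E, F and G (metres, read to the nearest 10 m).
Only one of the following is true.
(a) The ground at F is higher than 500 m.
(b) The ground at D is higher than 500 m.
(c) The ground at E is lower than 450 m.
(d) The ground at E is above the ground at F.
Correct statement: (c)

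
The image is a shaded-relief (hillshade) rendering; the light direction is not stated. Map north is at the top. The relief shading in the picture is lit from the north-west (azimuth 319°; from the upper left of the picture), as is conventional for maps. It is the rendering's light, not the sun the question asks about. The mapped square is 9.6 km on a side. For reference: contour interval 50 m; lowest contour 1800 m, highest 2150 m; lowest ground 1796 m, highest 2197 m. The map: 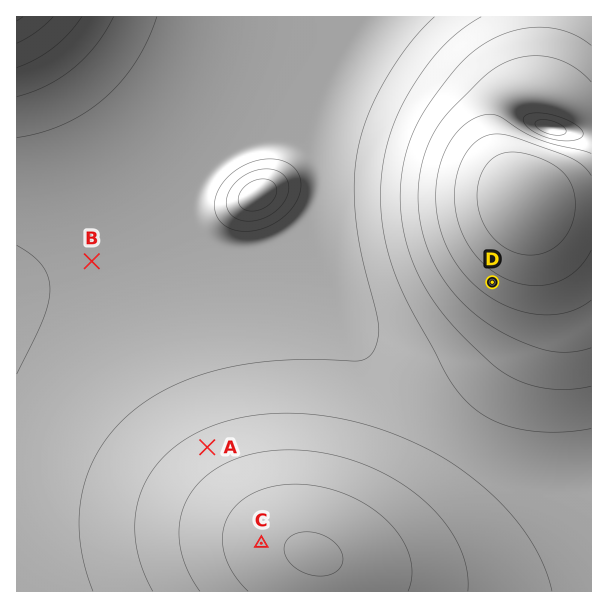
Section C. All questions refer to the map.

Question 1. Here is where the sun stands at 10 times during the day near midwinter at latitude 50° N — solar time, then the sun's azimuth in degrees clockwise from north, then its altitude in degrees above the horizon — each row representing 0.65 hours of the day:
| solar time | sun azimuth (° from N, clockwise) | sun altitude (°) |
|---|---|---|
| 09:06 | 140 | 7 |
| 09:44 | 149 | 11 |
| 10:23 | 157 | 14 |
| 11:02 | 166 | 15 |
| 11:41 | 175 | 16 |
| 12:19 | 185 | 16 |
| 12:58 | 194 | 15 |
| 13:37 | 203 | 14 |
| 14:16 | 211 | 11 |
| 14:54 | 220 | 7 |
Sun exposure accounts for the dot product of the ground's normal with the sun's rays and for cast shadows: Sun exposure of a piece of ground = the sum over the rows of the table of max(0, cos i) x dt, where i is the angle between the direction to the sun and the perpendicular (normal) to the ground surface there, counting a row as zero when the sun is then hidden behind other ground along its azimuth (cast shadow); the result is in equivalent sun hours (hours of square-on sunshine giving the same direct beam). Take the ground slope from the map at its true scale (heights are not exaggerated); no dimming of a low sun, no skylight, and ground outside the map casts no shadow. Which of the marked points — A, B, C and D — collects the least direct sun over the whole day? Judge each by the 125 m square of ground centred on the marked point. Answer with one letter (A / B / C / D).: A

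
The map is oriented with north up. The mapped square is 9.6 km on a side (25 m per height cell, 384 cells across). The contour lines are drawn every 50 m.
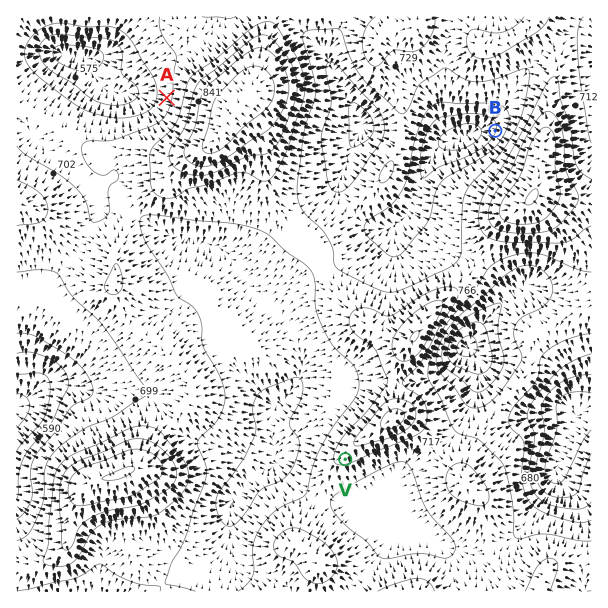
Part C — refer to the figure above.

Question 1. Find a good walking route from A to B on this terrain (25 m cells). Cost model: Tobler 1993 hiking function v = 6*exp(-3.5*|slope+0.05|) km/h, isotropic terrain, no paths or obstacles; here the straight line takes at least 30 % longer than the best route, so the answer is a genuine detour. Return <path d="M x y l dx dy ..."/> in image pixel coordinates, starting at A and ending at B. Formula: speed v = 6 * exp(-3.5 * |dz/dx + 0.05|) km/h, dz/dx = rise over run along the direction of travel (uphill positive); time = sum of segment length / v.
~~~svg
<path d="M167 98l27-27 21-11 30-30 27-13 12 0 54 27 28 28 15 8 12 0 18 9 24 0 54 27 3 3 3 6 0 6"/>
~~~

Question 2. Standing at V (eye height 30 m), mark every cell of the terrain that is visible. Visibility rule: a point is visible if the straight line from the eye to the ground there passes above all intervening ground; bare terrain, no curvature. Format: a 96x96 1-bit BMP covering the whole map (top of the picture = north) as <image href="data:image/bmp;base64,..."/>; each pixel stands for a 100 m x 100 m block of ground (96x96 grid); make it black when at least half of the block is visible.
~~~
<image width="96" height="96" href="data:image/bmp;base64,Qk2+BAAAAAAAAD4AAAAoAAAAYAAAAGAAAAABAAEAAAAAAIAEAAATCwAAEwsAAAIAAAAAAAAA////AAAAAAAAAAf/wAAA//n//wAAAA//4AAA/////wAAYA//4AAA/////wAAcB//8AAB/////4AA+B//8AA//////4AA+D//+AB//////8EA/D//+AD//////+cA/D///AH///////8A/H///B//////x8AAeB///j/////+AAAAeAH////////8AAAAeAH////////8AAAAPAP////////4AAAAGAf////////4AAAAAB///v/////4AAAAAD/////////4AAAAAH/////////wAAAAAH/////////gAAAAAD/////////gAAAAAB/////////gAAAAAA/////////gAAAAAA/////////gAAAAAA/////////gAAAAAA/////////gAAAAAA/////x//zwAAAAAAf////gf/g8AAAAAAf////wPwAMAAAAAAf////wHgAAAAAAAAH////wDAAAAAAAAAAf//v4AAAAAAAAAAAP//D4AAAAAAAAAAAP//B4AAAAAAAAAAAH//h8AAAAAAAAAAAH//x8AAAAAAAAAAAP///8AAAAAAAAAAAP///+AAAAAAAAAAAf///+AAAAAAAAAAA/////AAAAAAAAAAB/////AAAAAAAAAAD/////gAAAAAAAAAH/////wIAAAAAAAAf//////8AAAAAAAA///////8AAAAAAAB//////+AAAAAAHgD//////4AAAAAD/gH//////AAAAAAD/gf/////+AAAAAAD/g//////8AAAAAAD/g//////4AAAAAAD/Af/////wAAAAAAD+Af/////wAAAAAAD+AP/////wAAAAAAD8AP/////4AAAAAAD4AP/////4AAAAAADwAH/4P//4AAAAAADgAH/AH//4AAAAAADAAH+AH//4AAAAAADAAH+AP//8AAAAAACAAD8Af//8AAAAAADAAD+D///8AAAAAADgAD/////4AAAAAAD8AD/////gAAAAAAD8AD/////AAAAAAAD+AP////+AAAAAAAD+Af////+AAAAAAAD+B/////+AAAAAAAD+H8P///+AAAAAAAAEP8H///+AAAAAAAAA/4B///+AAAAAAAAB/4B///+AAAAAAAAH/wB////AAAAAAAAP/wA////AAAAAAAAf/gAP///AAAAAAAA//gAB///AAAAAAAD//AAA///AAAAAAAD/8AAAf//AAAAAAAD/wAAAP//AAAAAAAD/gAAAH//gAAAAAAD+AAAAD//wAAAAAAD8AAAAB//4AAAAAAD4AAAAA//4AAAAAADwAAAAAf/4AAAAAADgAAAAAP/4AAAAAADAAAAAAD/wAAAAAACAAAAAAA/AEAAAAACAAAAAAAAA+AAAAAAAAAAAAAAP/AAAAAAAAAAAAAAP/AAAAAAAAAAAAAAf/gAAAAAAAAAAAAAf/wAcAAAAAAAAAAA//+A+AACAAAAAAAB///A4AACAAAAAAAB/D/gwAACAAAAAAAB/B/wgAACAAAAAAAD/A/wAAACAAAAAAAD/AAAAAAA="/>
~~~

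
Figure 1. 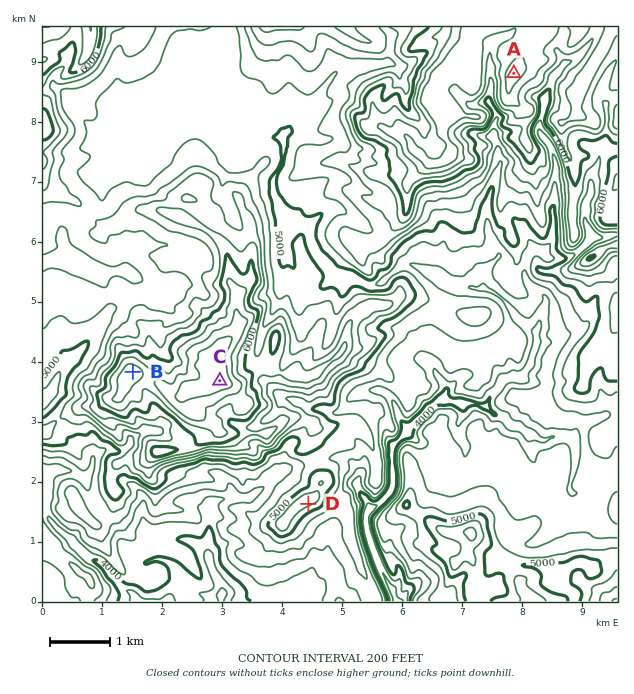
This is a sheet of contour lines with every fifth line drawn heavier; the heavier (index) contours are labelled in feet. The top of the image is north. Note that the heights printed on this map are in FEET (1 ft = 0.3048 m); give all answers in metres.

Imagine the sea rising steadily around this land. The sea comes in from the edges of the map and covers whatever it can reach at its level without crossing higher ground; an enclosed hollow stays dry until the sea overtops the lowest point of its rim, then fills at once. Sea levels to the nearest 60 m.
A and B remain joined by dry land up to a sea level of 1560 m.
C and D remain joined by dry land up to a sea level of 1500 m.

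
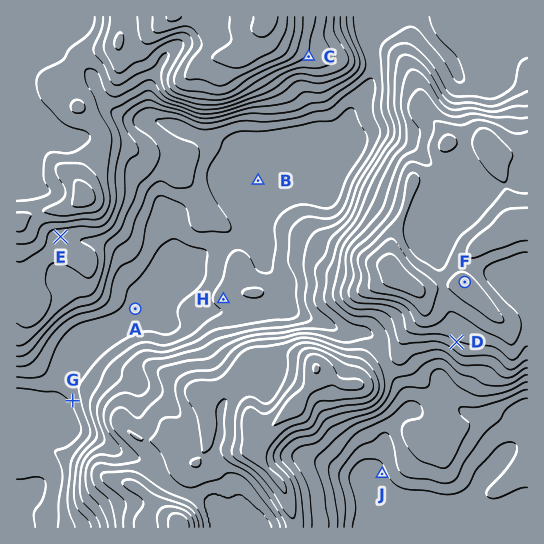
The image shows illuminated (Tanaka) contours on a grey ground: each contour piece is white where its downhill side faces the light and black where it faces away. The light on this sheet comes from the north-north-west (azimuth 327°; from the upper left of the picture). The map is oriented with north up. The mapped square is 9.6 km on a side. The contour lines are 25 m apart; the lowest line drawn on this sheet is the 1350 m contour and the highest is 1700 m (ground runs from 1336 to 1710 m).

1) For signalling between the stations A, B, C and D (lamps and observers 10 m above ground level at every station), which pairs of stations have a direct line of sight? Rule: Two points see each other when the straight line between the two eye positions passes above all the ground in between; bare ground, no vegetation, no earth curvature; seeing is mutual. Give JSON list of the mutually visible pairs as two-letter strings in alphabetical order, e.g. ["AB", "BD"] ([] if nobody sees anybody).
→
["AC", "BC"]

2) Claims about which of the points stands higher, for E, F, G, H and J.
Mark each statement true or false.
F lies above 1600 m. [true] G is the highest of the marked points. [false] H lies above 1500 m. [false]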